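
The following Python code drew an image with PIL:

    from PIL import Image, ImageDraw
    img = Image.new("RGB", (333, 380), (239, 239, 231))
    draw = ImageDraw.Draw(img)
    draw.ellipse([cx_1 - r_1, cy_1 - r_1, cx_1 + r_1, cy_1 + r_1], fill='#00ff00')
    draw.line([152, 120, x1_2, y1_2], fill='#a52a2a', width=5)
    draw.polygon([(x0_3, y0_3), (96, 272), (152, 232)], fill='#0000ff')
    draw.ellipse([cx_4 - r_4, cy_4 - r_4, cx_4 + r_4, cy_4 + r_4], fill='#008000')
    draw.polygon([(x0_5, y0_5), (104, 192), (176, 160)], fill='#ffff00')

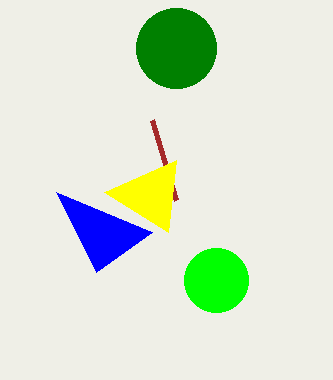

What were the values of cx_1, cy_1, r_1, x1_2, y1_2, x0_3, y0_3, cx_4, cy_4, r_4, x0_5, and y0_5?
cx_1 = 216; cy_1 = 280; r_1 = 32; x1_2 = 176; y1_2 = 200; x0_3 = 56; y0_3 = 192; cx_4 = 176; cy_4 = 48; r_4 = 40; x0_5 = 168; y0_5 = 232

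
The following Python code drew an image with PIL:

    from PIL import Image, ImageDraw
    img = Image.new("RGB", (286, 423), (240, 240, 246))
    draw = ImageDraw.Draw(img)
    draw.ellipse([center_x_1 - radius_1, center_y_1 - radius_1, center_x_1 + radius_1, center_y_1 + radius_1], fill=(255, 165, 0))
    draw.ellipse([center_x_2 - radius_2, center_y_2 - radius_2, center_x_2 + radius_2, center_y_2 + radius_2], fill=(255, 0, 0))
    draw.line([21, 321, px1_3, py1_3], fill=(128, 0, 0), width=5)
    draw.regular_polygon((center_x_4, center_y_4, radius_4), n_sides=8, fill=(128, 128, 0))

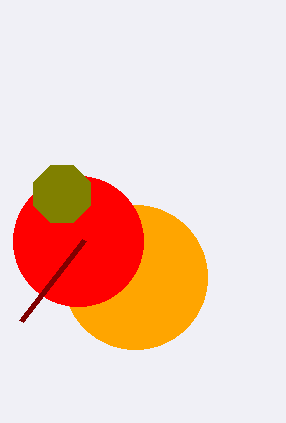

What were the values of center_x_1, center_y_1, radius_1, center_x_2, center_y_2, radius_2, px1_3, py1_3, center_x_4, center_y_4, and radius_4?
center_x_1 = 135; center_y_1 = 277; radius_1 = 72; center_x_2 = 78; center_y_2 = 241; radius_2 = 65; px1_3 = 84; py1_3 = 240; center_x_4 = 62; center_y_4 = 194; radius_4 = 31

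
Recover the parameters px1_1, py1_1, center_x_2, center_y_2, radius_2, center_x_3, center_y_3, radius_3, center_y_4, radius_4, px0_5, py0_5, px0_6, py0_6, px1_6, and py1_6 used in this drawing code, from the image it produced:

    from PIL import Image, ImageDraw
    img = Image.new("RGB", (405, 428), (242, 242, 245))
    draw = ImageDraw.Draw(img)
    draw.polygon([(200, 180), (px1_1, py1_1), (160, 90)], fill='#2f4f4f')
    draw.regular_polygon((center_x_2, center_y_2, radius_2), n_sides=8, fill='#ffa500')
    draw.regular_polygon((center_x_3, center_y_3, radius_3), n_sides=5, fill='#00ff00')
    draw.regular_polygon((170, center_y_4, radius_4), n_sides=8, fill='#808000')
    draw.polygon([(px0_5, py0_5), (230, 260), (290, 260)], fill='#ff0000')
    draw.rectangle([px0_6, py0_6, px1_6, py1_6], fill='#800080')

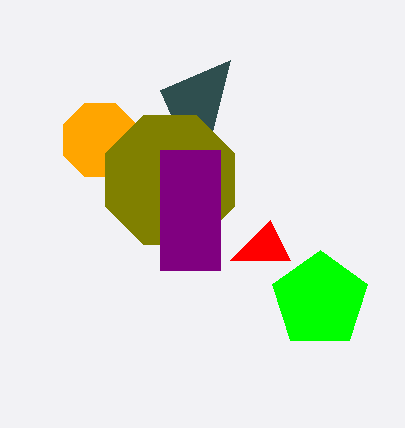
px1_1 = 230; py1_1 = 60; center_x_2 = 100; center_y_2 = 140; radius_2 = 40; center_x_3 = 320; center_y_3 = 300; radius_3 = 50; center_y_4 = 180; radius_4 = 70; px0_5 = 270; py0_5 = 220; px0_6 = 160; py0_6 = 150; px1_6 = 220; py1_6 = 270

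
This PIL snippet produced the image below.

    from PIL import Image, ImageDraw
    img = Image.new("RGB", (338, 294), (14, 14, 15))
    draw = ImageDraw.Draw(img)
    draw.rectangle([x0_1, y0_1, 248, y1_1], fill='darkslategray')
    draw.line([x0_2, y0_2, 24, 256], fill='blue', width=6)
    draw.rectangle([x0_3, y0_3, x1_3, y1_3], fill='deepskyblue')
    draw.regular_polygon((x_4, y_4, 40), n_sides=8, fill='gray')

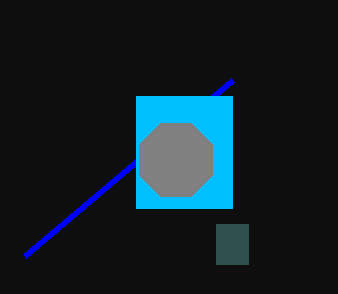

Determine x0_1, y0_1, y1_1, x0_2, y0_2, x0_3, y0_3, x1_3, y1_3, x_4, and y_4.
x0_1 = 216
y0_1 = 224
y1_1 = 264
x0_2 = 232
y0_2 = 80
x0_3 = 136
y0_3 = 96
x1_3 = 232
y1_3 = 208
x_4 = 176
y_4 = 160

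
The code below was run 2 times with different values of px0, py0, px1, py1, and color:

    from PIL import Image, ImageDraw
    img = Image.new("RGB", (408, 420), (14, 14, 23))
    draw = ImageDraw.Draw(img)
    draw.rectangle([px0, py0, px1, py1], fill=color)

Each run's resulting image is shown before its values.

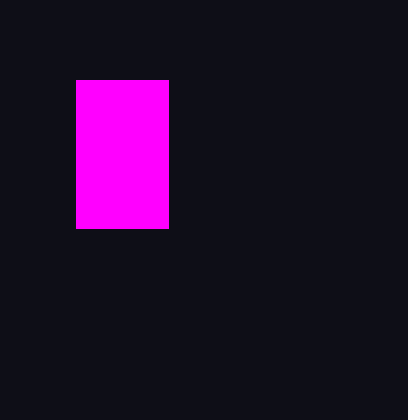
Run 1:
px0 = 76
py0 = 80
px1 = 168
py1 = 228
color = 'magenta'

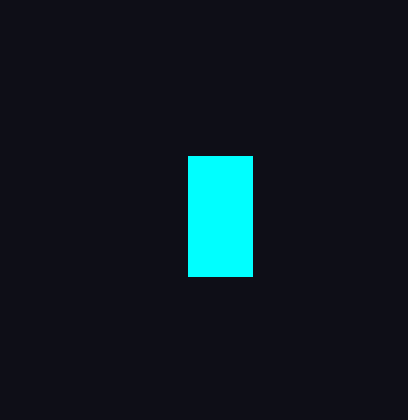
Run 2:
px0 = 188
py0 = 156
px1 = 252
py1 = 276
color = 'cyan'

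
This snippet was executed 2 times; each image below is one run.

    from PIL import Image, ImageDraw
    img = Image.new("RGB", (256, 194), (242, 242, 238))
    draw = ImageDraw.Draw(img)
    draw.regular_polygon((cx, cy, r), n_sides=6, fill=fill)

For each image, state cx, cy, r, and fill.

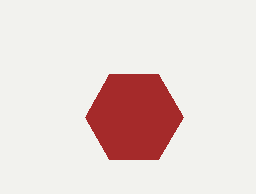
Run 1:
cx = 134, cy = 117, r = 49, fill = 'brown'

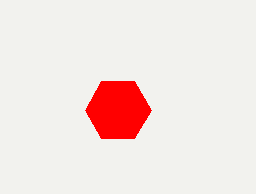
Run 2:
cx = 118
cy = 110
r = 33
fill = 'red'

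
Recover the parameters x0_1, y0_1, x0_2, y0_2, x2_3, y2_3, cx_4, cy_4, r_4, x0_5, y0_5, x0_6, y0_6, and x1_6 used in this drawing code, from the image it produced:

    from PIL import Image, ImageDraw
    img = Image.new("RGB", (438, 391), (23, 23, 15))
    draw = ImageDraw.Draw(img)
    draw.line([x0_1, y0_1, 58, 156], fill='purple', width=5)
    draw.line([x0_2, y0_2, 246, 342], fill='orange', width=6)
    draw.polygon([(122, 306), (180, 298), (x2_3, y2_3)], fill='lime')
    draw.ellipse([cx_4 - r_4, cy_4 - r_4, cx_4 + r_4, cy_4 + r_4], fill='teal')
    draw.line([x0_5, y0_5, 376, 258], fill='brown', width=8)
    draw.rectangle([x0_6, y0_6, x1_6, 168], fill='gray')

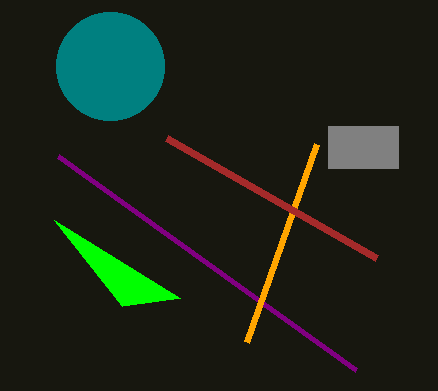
x0_1 = 356; y0_1 = 370; x0_2 = 316; y0_2 = 144; x2_3 = 54; y2_3 = 220; cx_4 = 110; cy_4 = 66; r_4 = 54; x0_5 = 166; y0_5 = 138; x0_6 = 328; y0_6 = 126; x1_6 = 398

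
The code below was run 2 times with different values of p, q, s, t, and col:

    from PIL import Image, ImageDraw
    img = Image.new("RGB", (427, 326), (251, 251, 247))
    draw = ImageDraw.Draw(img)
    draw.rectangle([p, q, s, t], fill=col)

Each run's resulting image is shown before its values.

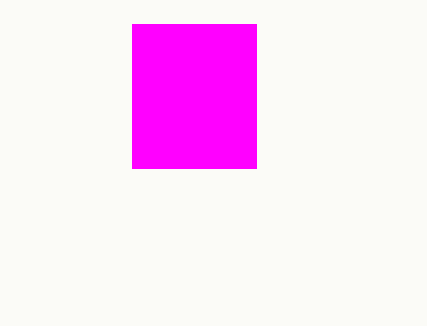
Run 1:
p = 132
q = 24
s = 256
t = 168
col = 'magenta'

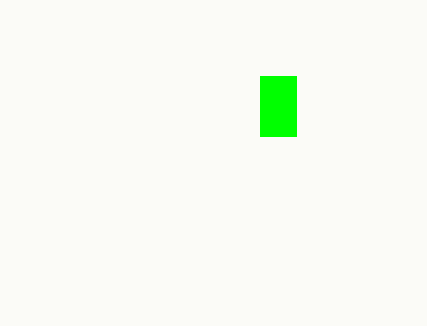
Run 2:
p = 260; q = 76; s = 296; t = 136; col = 'lime'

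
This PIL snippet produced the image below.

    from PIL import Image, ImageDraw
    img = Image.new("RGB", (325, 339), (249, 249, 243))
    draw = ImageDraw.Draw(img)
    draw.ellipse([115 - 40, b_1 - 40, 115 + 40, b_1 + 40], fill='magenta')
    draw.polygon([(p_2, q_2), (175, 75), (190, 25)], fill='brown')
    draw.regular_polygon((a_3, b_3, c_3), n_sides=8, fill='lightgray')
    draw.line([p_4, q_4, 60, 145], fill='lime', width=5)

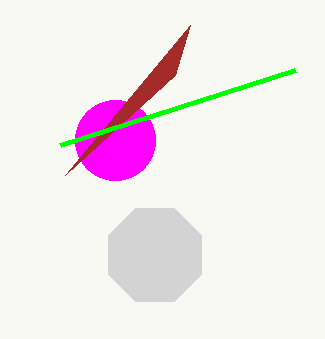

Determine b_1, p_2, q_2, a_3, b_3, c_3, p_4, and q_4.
b_1 = 140, p_2 = 65, q_2 = 175, a_3 = 155, b_3 = 255, c_3 = 50, p_4 = 295, q_4 = 70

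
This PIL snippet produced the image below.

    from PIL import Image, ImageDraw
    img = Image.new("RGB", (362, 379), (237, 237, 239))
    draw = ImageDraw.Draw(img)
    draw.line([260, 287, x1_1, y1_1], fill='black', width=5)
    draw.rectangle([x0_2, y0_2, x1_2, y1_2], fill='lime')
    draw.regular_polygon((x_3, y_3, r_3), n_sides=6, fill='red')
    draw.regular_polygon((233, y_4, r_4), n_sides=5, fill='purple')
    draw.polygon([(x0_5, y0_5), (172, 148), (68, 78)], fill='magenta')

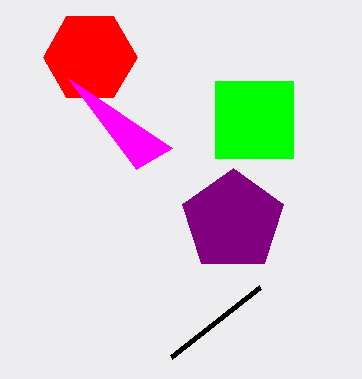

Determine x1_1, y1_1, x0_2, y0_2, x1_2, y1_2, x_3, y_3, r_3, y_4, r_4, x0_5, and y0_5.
x1_1 = 171; y1_1 = 357; x0_2 = 215; y0_2 = 81; x1_2 = 293; y1_2 = 158; x_3 = 90; y_3 = 57; r_3 = 47; y_4 = 221; r_4 = 53; x0_5 = 136; y0_5 = 169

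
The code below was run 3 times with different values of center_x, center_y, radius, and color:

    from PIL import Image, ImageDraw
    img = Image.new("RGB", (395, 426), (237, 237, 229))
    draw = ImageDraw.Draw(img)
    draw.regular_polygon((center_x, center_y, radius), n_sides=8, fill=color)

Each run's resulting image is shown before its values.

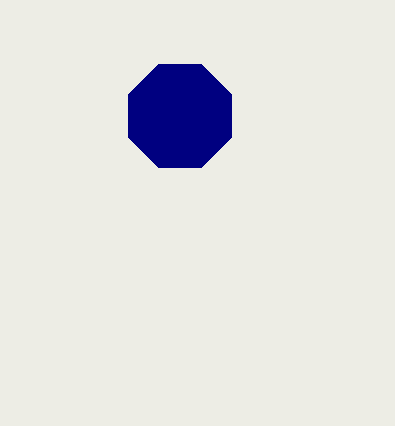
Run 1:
center_x = 180
center_y = 116
radius = 56
color = 'navy'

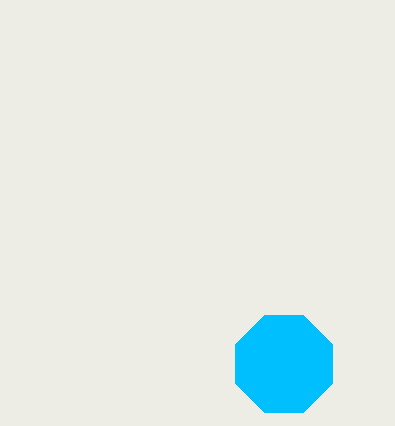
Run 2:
center_x = 284
center_y = 364
radius = 52
color = 'deepskyblue'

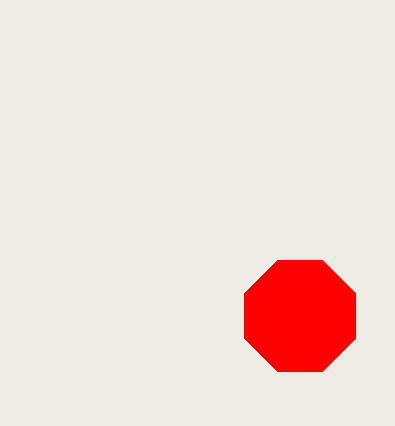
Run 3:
center_x = 300, center_y = 316, radius = 60, color = 'red'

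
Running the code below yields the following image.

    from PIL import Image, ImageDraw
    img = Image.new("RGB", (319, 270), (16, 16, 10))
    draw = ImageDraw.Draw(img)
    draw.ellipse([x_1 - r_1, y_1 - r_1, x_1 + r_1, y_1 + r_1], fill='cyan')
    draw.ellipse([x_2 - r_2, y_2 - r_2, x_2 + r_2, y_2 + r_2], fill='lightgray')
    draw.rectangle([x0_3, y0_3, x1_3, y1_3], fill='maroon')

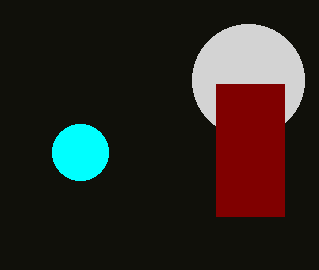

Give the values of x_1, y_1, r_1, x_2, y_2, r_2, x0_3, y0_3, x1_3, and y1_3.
x_1 = 80; y_1 = 152; r_1 = 28; x_2 = 248; y_2 = 80; r_2 = 56; x0_3 = 216; y0_3 = 84; x1_3 = 284; y1_3 = 216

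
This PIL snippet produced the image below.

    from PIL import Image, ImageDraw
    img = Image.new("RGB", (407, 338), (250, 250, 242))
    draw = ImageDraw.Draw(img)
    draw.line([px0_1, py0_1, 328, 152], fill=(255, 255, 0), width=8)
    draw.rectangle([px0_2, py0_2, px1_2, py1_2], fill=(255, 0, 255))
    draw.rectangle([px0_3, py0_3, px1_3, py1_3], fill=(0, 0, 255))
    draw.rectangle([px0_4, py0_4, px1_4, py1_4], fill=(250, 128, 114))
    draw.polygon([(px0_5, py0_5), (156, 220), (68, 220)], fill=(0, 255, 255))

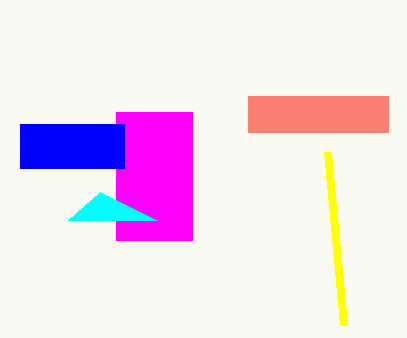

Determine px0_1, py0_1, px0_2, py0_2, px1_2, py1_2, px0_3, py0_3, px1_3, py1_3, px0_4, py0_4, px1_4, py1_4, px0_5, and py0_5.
px0_1 = 344
py0_1 = 324
px0_2 = 116
py0_2 = 112
px1_2 = 192
py1_2 = 240
px0_3 = 20
py0_3 = 124
px1_3 = 124
py1_3 = 168
px0_4 = 248
py0_4 = 96
px1_4 = 388
py1_4 = 132
px0_5 = 100
py0_5 = 192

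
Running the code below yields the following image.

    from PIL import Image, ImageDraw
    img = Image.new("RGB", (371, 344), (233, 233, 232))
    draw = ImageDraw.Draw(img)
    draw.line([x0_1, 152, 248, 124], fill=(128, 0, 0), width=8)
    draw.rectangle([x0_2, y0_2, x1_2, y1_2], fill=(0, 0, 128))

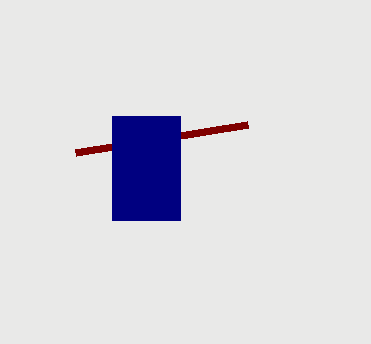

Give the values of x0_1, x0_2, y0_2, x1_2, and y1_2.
x0_1 = 76; x0_2 = 112; y0_2 = 116; x1_2 = 180; y1_2 = 220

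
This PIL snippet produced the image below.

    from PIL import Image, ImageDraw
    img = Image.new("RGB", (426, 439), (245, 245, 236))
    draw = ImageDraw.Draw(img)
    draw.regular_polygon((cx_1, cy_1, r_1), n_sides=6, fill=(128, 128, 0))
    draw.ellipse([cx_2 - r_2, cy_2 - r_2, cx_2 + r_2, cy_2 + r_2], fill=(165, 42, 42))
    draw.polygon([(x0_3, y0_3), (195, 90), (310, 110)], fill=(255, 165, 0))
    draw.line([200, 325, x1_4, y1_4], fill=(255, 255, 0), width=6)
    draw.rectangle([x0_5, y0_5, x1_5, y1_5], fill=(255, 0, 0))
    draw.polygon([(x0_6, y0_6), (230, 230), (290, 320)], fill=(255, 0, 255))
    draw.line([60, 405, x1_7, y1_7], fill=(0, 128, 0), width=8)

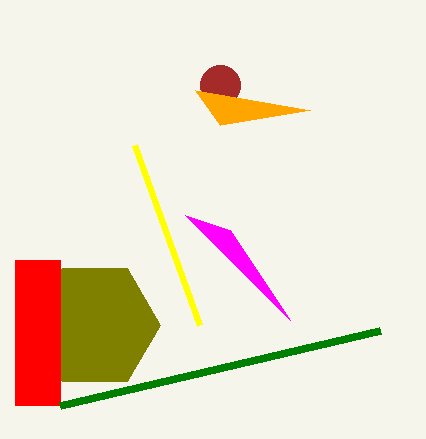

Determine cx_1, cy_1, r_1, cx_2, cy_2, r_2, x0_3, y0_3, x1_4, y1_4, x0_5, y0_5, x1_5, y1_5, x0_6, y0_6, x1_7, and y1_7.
cx_1 = 95; cy_1 = 325; r_1 = 65; cx_2 = 220; cy_2 = 85; r_2 = 20; x0_3 = 220; y0_3 = 125; x1_4 = 135; y1_4 = 145; x0_5 = 15; y0_5 = 260; x1_5 = 60; y1_5 = 405; x0_6 = 185; y0_6 = 215; x1_7 = 380; y1_7 = 330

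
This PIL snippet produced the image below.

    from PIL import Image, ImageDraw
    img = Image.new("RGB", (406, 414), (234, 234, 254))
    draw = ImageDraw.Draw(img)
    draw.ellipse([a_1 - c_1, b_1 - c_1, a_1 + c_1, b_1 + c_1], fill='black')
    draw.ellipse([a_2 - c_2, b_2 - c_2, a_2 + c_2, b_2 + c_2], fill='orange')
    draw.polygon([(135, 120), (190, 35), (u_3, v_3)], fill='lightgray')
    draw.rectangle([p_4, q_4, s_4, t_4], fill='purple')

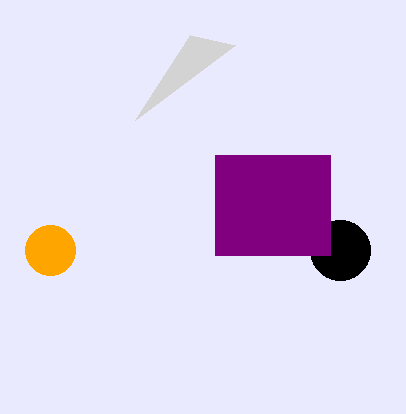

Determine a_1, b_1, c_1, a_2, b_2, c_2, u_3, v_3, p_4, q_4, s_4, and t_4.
a_1 = 340
b_1 = 250
c_1 = 30
a_2 = 50
b_2 = 250
c_2 = 25
u_3 = 235
v_3 = 45
p_4 = 215
q_4 = 155
s_4 = 330
t_4 = 255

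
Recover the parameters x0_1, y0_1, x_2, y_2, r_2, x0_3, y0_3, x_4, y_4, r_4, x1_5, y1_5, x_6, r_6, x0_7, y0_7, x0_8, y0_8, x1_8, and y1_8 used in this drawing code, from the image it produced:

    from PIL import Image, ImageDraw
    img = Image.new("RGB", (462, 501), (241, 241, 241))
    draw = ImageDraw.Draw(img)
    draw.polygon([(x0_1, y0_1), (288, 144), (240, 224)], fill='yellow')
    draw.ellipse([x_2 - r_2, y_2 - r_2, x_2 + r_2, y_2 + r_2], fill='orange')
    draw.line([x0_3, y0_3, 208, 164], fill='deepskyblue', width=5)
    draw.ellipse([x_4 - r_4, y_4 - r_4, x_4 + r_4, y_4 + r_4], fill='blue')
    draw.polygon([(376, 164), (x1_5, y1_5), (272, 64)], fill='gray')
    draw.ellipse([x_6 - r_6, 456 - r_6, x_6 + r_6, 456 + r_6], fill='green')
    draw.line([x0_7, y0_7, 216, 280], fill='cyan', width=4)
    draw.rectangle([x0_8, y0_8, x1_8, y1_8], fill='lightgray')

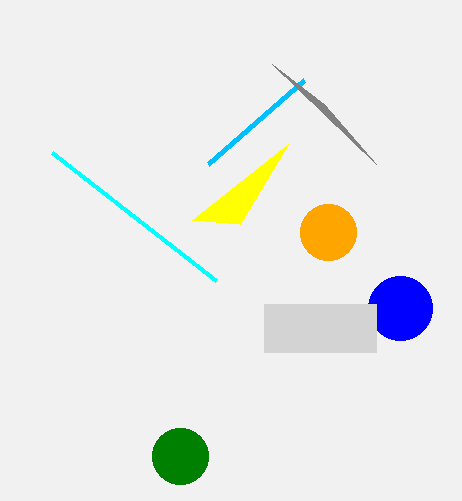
x0_1 = 192; y0_1 = 220; x_2 = 328; y_2 = 232; r_2 = 28; x0_3 = 304; y0_3 = 80; x_4 = 400; y_4 = 308; r_4 = 32; x1_5 = 324; y1_5 = 104; x_6 = 180; r_6 = 28; x0_7 = 52; y0_7 = 152; x0_8 = 264; y0_8 = 304; x1_8 = 376; y1_8 = 352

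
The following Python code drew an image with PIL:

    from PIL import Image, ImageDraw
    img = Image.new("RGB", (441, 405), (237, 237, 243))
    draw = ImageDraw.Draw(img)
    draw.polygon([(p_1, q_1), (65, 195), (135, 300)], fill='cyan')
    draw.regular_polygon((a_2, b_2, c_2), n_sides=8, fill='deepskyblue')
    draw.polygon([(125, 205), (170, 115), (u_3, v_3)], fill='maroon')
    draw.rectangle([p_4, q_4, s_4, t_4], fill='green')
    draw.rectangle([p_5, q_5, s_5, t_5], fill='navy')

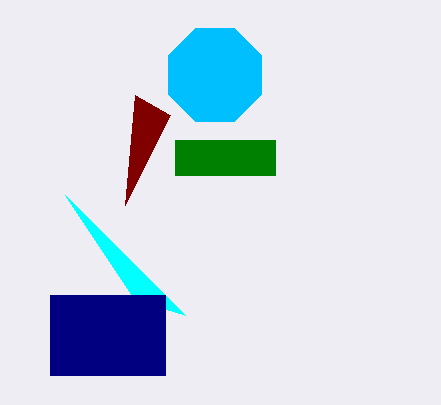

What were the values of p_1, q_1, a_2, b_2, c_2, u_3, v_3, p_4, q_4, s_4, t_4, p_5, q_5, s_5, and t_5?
p_1 = 185, q_1 = 315, a_2 = 215, b_2 = 75, c_2 = 50, u_3 = 135, v_3 = 95, p_4 = 175, q_4 = 140, s_4 = 275, t_4 = 175, p_5 = 50, q_5 = 295, s_5 = 165, t_5 = 375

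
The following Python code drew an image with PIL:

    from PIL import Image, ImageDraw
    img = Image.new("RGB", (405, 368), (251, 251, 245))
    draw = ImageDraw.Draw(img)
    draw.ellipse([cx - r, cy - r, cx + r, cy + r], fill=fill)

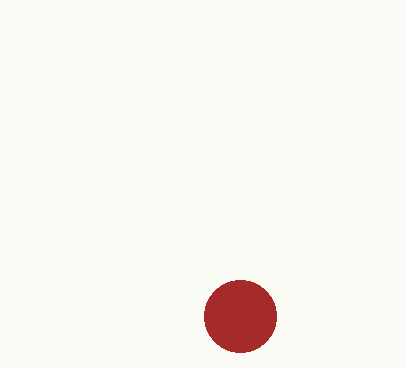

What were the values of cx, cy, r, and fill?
cx = 240, cy = 316, r = 36, fill = 'brown'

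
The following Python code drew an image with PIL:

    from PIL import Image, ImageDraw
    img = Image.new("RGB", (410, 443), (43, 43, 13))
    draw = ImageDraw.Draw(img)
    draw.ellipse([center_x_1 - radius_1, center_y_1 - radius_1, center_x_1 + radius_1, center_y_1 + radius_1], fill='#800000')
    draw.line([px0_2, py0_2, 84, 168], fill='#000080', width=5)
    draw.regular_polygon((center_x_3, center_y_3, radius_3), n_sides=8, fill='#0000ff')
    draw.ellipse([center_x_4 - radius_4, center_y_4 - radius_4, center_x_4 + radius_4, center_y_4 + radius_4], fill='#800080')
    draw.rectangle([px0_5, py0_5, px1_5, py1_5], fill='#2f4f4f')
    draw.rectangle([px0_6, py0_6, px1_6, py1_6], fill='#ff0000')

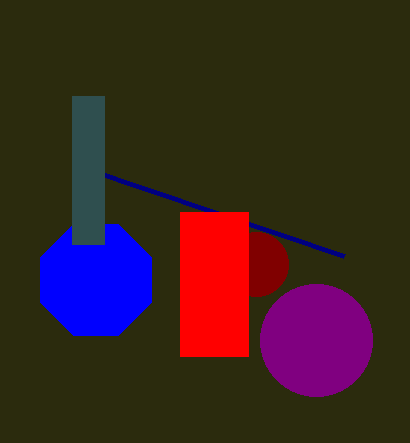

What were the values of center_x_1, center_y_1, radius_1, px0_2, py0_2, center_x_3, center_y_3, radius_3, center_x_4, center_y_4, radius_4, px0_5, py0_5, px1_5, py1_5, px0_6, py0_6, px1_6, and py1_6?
center_x_1 = 256
center_y_1 = 264
radius_1 = 32
px0_2 = 344
py0_2 = 256
center_x_3 = 96
center_y_3 = 280
radius_3 = 60
center_x_4 = 316
center_y_4 = 340
radius_4 = 56
px0_5 = 72
py0_5 = 96
px1_5 = 104
py1_5 = 244
px0_6 = 180
py0_6 = 212
px1_6 = 248
py1_6 = 356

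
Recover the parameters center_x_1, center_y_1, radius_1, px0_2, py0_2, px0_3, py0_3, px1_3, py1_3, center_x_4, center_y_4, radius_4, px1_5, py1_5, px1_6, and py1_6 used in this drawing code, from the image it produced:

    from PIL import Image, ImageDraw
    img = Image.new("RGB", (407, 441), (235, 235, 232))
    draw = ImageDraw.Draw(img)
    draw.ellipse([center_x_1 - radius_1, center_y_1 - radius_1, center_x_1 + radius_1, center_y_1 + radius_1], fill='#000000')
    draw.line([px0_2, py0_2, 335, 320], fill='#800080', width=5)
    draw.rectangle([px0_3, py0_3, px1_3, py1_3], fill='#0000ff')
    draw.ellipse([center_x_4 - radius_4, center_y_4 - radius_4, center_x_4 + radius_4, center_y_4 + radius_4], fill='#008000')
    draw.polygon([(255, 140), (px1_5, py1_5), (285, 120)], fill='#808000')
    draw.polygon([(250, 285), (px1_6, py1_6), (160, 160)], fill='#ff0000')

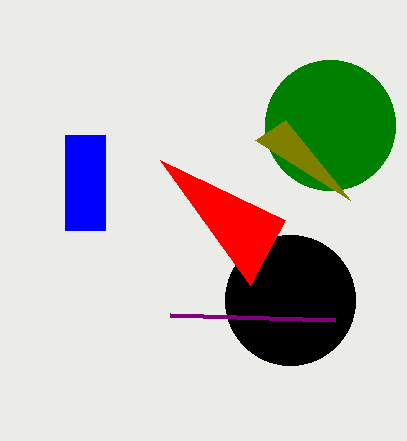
center_x_1 = 290
center_y_1 = 300
radius_1 = 65
px0_2 = 170
py0_2 = 315
px0_3 = 65
py0_3 = 135
px1_3 = 105
py1_3 = 230
center_x_4 = 330
center_y_4 = 125
radius_4 = 65
px1_5 = 350
py1_5 = 200
px1_6 = 285
py1_6 = 220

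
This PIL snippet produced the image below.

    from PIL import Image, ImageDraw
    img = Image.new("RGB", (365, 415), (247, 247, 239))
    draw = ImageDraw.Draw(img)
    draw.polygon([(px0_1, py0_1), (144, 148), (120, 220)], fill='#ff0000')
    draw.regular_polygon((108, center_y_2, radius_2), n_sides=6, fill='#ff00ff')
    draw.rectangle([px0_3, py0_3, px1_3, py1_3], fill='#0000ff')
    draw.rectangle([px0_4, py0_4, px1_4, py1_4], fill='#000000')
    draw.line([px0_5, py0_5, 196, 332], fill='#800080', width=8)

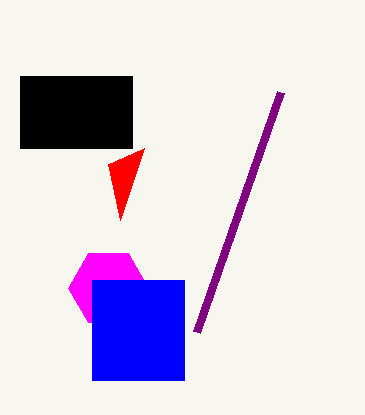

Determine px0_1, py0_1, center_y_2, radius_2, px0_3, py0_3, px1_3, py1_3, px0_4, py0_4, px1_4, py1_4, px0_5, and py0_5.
px0_1 = 108
py0_1 = 164
center_y_2 = 288
radius_2 = 40
px0_3 = 92
py0_3 = 280
px1_3 = 184
py1_3 = 380
px0_4 = 20
py0_4 = 76
px1_4 = 132
py1_4 = 148
px0_5 = 280
py0_5 = 92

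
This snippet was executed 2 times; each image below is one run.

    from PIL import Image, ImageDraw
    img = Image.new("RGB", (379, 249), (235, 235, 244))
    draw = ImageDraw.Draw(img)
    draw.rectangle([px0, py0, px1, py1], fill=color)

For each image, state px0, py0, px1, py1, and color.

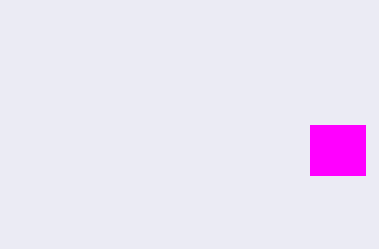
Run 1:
px0 = 310
py0 = 125
px1 = 365
py1 = 175
color = 'magenta'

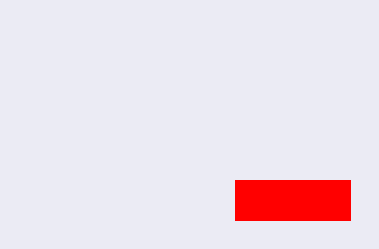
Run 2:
px0 = 235
py0 = 180
px1 = 350
py1 = 220
color = 'red'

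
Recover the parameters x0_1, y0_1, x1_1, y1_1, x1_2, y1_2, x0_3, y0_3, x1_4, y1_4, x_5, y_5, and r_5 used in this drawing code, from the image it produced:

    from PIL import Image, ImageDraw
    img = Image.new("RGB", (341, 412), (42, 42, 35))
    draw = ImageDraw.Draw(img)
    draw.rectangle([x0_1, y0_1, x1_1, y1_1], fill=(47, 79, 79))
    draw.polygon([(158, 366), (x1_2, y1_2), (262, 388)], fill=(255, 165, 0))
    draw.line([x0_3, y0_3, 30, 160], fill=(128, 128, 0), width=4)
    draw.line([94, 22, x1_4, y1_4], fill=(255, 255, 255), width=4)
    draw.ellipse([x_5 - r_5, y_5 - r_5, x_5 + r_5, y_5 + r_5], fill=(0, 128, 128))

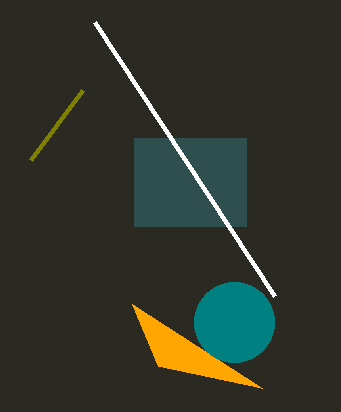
x0_1 = 134, y0_1 = 138, x1_1 = 246, y1_1 = 226, x1_2 = 132, y1_2 = 304, x0_3 = 82, y0_3 = 90, x1_4 = 274, y1_4 = 296, x_5 = 234, y_5 = 322, r_5 = 40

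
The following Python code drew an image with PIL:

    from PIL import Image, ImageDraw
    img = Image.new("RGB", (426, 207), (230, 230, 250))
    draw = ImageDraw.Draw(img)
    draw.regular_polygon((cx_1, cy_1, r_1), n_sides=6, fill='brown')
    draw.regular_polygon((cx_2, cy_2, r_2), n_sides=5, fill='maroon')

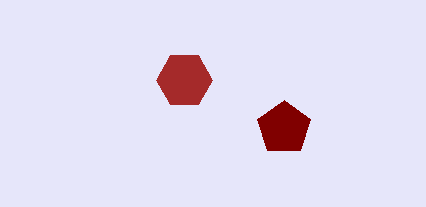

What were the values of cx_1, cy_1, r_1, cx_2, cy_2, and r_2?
cx_1 = 184, cy_1 = 80, r_1 = 28, cx_2 = 284, cy_2 = 128, r_2 = 28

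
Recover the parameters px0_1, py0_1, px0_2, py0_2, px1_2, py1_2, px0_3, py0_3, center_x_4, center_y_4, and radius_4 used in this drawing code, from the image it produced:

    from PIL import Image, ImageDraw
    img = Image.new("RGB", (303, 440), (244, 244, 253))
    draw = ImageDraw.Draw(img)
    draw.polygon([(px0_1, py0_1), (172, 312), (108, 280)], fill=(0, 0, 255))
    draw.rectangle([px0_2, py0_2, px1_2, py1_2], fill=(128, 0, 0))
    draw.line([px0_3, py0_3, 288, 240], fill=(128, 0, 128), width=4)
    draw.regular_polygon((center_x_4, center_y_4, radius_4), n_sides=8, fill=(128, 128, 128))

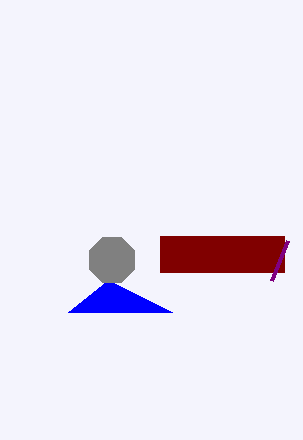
px0_1 = 68; py0_1 = 312; px0_2 = 160; py0_2 = 236; px1_2 = 284; py1_2 = 272; px0_3 = 272; py0_3 = 280; center_x_4 = 112; center_y_4 = 260; radius_4 = 24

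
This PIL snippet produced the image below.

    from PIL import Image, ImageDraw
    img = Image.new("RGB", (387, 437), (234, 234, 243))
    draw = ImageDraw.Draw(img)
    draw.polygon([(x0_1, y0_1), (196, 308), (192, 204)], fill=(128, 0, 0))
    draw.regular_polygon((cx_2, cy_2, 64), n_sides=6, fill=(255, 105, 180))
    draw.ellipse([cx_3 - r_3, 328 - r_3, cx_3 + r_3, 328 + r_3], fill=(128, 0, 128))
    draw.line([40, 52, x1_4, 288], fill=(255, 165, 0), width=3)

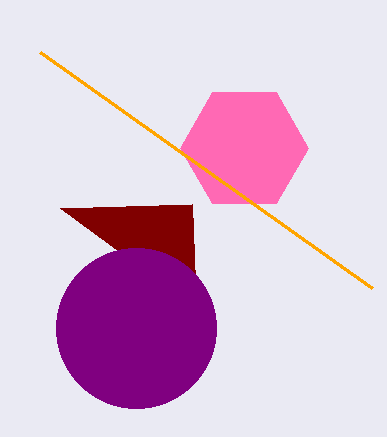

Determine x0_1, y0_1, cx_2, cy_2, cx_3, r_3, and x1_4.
x0_1 = 60; y0_1 = 208; cx_2 = 244; cy_2 = 148; cx_3 = 136; r_3 = 80; x1_4 = 372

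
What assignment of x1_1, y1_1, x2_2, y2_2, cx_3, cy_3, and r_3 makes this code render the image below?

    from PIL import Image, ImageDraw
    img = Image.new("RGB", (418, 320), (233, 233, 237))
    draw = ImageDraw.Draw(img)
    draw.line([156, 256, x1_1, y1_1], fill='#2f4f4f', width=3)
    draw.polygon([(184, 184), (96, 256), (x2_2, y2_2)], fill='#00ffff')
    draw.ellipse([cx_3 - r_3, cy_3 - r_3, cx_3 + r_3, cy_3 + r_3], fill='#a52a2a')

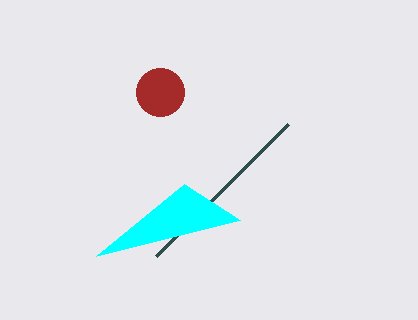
x1_1 = 288, y1_1 = 124, x2_2 = 240, y2_2 = 220, cx_3 = 160, cy_3 = 92, r_3 = 24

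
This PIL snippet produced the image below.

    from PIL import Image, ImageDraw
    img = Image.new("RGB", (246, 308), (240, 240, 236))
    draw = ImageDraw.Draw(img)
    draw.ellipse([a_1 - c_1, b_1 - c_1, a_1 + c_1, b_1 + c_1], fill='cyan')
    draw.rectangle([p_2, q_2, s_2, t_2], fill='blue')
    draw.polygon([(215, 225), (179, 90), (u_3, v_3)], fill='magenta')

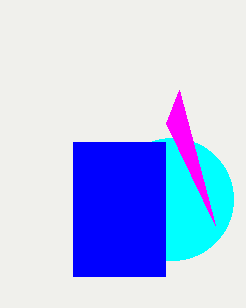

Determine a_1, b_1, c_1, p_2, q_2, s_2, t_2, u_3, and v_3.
a_1 = 172, b_1 = 199, c_1 = 61, p_2 = 73, q_2 = 142, s_2 = 165, t_2 = 276, u_3 = 166, v_3 = 123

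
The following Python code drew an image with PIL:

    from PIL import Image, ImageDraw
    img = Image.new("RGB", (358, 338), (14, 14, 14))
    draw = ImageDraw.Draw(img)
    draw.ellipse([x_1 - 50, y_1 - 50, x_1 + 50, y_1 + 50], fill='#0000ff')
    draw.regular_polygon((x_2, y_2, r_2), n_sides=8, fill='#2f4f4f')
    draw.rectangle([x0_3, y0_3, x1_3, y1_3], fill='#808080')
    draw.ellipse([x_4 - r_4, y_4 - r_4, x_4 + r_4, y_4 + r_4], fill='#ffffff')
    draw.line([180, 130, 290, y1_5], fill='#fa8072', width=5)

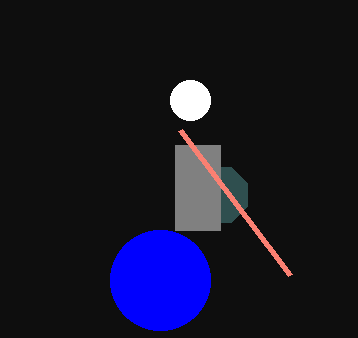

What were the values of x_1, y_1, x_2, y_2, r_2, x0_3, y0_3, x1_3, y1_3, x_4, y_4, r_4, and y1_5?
x_1 = 160, y_1 = 280, x_2 = 220, y_2 = 195, r_2 = 30, x0_3 = 175, y0_3 = 145, x1_3 = 220, y1_3 = 230, x_4 = 190, y_4 = 100, r_4 = 20, y1_5 = 275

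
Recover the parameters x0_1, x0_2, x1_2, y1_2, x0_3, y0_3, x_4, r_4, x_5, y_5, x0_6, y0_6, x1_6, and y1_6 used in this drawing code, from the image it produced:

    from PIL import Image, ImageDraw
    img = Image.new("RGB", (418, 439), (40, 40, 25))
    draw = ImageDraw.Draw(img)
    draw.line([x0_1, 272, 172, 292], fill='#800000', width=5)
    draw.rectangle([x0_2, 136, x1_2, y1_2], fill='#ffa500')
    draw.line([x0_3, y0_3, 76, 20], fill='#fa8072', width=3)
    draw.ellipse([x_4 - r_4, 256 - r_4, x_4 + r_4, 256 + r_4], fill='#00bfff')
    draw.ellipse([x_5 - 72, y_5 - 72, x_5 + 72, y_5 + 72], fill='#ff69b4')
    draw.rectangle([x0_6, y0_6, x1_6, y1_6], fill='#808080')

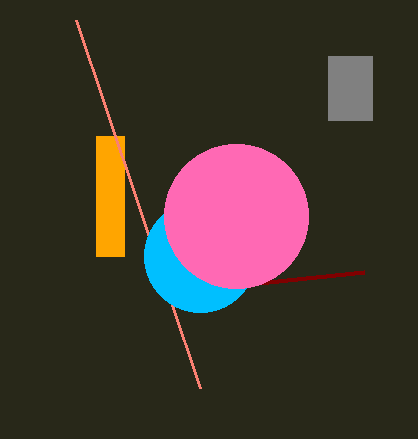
x0_1 = 364, x0_2 = 96, x1_2 = 124, y1_2 = 256, x0_3 = 200, y0_3 = 388, x_4 = 200, r_4 = 56, x_5 = 236, y_5 = 216, x0_6 = 328, y0_6 = 56, x1_6 = 372, y1_6 = 120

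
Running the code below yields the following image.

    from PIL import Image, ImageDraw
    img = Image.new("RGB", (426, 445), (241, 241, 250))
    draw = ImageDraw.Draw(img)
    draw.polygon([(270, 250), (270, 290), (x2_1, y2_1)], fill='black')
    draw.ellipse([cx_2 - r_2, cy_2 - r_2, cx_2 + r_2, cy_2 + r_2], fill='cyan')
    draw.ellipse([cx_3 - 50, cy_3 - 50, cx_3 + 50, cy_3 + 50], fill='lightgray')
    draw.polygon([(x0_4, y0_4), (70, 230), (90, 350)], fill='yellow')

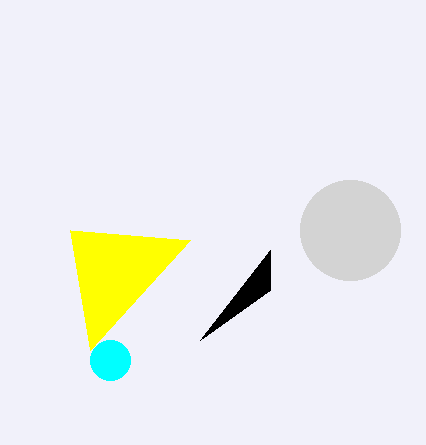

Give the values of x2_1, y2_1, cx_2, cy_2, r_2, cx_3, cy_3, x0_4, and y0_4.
x2_1 = 200; y2_1 = 340; cx_2 = 110; cy_2 = 360; r_2 = 20; cx_3 = 350; cy_3 = 230; x0_4 = 190; y0_4 = 240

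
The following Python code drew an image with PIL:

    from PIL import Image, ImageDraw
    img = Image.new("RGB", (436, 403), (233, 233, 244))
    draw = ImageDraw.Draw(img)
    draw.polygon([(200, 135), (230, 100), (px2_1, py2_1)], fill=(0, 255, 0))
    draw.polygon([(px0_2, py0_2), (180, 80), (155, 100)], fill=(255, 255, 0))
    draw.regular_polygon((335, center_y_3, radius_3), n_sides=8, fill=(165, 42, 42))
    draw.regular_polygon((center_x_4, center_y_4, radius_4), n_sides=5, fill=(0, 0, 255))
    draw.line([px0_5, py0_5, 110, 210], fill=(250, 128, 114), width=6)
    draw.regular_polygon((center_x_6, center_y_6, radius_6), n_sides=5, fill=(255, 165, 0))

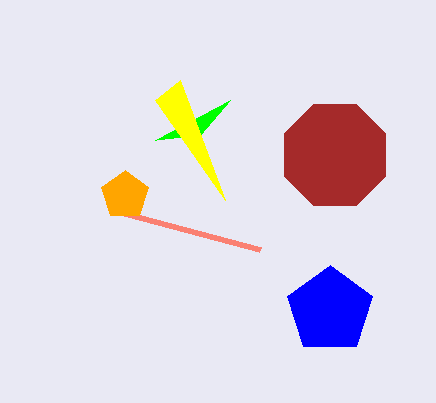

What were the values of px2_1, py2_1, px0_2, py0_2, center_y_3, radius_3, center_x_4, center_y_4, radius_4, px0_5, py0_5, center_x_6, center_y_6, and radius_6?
px2_1 = 155; py2_1 = 140; px0_2 = 225; py0_2 = 200; center_y_3 = 155; radius_3 = 55; center_x_4 = 330; center_y_4 = 310; radius_4 = 45; px0_5 = 260; py0_5 = 250; center_x_6 = 125; center_y_6 = 195; radius_6 = 25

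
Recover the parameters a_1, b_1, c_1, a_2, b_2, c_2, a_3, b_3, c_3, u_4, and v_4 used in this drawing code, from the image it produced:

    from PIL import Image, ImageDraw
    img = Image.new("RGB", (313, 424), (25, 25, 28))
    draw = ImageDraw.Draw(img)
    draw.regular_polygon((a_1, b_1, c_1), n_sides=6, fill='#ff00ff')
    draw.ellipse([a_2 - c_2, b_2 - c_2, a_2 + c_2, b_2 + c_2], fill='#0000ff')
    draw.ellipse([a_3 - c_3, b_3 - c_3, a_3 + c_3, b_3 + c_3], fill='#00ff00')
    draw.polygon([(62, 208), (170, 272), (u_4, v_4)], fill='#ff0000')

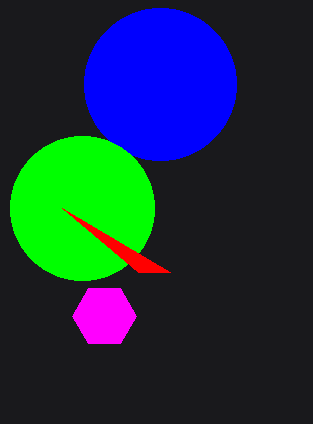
a_1 = 104, b_1 = 316, c_1 = 32, a_2 = 160, b_2 = 84, c_2 = 76, a_3 = 82, b_3 = 208, c_3 = 72, u_4 = 138, v_4 = 272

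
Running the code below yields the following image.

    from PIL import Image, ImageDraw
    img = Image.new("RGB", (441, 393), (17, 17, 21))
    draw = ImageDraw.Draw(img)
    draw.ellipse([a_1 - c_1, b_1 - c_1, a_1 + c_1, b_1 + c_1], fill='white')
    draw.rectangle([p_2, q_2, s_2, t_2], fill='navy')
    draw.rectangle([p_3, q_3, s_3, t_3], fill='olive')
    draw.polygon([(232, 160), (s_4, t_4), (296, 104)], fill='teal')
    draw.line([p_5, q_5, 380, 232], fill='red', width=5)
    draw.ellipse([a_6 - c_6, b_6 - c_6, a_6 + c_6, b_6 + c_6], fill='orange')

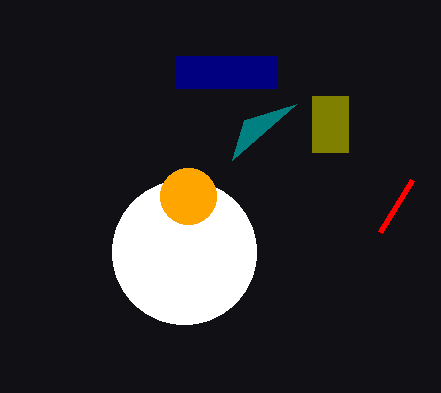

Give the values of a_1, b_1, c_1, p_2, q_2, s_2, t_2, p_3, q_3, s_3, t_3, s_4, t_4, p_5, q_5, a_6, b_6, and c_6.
a_1 = 184; b_1 = 252; c_1 = 72; p_2 = 176; q_2 = 56; s_2 = 276; t_2 = 88; p_3 = 312; q_3 = 96; s_3 = 348; t_3 = 152; s_4 = 244; t_4 = 120; p_5 = 412; q_5 = 180; a_6 = 188; b_6 = 196; c_6 = 28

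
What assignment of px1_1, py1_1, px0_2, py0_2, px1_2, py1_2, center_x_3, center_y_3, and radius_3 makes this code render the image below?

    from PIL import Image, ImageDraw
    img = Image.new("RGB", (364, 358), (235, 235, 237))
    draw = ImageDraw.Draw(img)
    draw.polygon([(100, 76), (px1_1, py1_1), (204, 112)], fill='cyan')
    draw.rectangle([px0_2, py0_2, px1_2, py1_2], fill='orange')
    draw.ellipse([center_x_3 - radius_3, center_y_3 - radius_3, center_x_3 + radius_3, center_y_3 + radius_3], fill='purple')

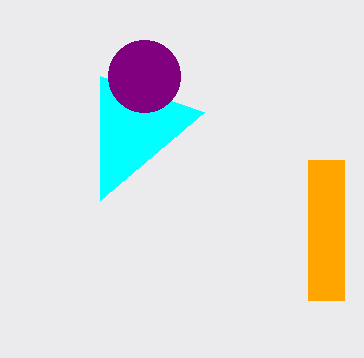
px1_1 = 100; py1_1 = 200; px0_2 = 308; py0_2 = 160; px1_2 = 344; py1_2 = 300; center_x_3 = 144; center_y_3 = 76; radius_3 = 36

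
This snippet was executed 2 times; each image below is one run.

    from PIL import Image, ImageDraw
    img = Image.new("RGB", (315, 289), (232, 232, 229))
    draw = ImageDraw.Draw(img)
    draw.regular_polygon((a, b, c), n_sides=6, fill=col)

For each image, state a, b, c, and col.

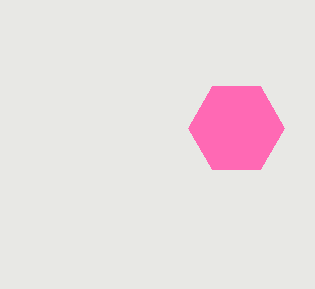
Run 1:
a = 236
b = 128
c = 48
col = 'hotpink'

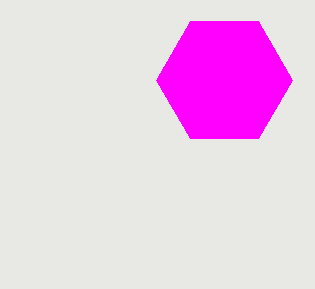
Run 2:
a = 224, b = 80, c = 68, col = 'magenta'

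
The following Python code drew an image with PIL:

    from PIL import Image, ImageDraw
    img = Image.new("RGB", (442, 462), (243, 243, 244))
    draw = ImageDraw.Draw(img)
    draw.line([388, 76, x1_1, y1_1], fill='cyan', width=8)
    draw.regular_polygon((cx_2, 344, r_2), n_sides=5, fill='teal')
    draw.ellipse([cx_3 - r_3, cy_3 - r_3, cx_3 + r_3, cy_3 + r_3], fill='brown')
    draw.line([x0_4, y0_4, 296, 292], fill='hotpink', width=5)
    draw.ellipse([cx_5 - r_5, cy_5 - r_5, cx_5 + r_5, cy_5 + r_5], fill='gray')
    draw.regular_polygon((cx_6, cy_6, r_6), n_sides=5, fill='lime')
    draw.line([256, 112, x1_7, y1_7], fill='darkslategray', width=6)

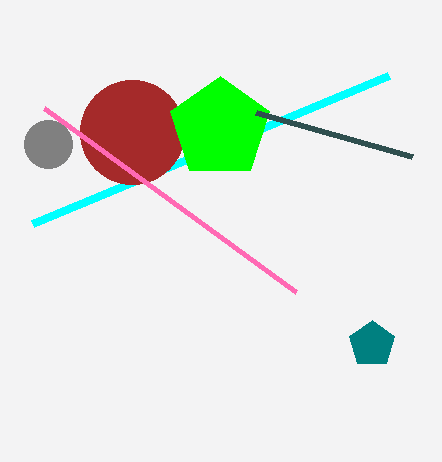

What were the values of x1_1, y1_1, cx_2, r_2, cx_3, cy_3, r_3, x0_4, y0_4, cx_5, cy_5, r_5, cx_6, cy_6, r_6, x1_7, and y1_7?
x1_1 = 32; y1_1 = 224; cx_2 = 372; r_2 = 24; cx_3 = 132; cy_3 = 132; r_3 = 52; x0_4 = 44; y0_4 = 108; cx_5 = 48; cy_5 = 144; r_5 = 24; cx_6 = 220; cy_6 = 128; r_6 = 52; x1_7 = 412; y1_7 = 156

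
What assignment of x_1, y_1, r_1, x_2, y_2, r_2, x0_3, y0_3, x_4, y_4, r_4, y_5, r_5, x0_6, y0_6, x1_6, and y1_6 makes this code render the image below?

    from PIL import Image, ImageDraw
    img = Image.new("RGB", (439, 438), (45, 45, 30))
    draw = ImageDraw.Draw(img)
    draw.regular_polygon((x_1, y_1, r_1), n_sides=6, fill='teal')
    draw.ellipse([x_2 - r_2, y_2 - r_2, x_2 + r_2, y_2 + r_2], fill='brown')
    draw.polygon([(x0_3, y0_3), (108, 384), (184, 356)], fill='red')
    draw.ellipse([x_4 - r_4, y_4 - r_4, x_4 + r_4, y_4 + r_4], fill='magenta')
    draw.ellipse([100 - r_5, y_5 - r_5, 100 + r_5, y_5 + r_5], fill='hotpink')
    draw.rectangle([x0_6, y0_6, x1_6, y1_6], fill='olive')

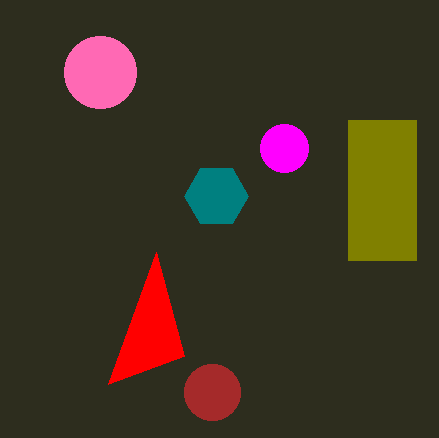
x_1 = 216, y_1 = 196, r_1 = 32, x_2 = 212, y_2 = 392, r_2 = 28, x0_3 = 156, y0_3 = 252, x_4 = 284, y_4 = 148, r_4 = 24, y_5 = 72, r_5 = 36, x0_6 = 348, y0_6 = 120, x1_6 = 416, y1_6 = 260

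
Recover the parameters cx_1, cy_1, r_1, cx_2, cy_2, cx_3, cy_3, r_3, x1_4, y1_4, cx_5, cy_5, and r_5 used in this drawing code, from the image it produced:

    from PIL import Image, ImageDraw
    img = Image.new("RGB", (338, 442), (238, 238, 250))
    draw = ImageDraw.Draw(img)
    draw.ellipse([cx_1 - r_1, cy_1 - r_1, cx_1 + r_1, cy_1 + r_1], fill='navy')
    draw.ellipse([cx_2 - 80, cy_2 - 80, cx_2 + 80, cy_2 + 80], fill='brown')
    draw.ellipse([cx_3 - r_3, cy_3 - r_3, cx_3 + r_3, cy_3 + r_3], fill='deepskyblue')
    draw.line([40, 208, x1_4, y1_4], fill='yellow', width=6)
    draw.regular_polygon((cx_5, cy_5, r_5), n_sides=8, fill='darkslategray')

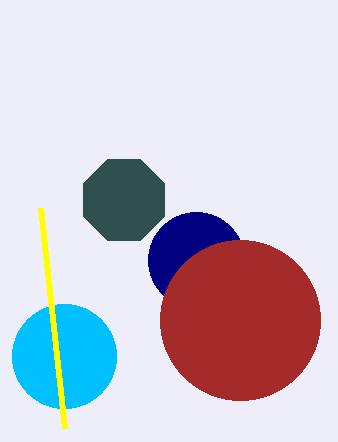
cx_1 = 196
cy_1 = 260
r_1 = 48
cx_2 = 240
cy_2 = 320
cx_3 = 64
cy_3 = 356
r_3 = 52
x1_4 = 64
y1_4 = 428
cx_5 = 124
cy_5 = 200
r_5 = 44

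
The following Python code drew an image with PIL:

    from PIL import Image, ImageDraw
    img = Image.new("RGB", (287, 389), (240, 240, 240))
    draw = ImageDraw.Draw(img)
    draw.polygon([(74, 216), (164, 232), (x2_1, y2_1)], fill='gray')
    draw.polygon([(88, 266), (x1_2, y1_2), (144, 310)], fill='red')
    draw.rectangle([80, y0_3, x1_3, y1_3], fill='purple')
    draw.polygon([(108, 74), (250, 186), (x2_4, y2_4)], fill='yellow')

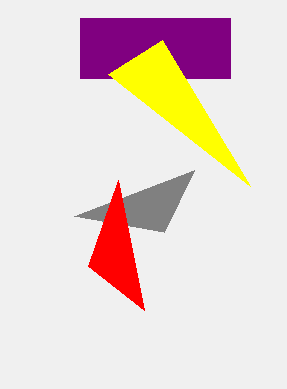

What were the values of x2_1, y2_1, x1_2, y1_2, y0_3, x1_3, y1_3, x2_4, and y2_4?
x2_1 = 194, y2_1 = 170, x1_2 = 118, y1_2 = 180, y0_3 = 18, x1_3 = 230, y1_3 = 78, x2_4 = 162, y2_4 = 40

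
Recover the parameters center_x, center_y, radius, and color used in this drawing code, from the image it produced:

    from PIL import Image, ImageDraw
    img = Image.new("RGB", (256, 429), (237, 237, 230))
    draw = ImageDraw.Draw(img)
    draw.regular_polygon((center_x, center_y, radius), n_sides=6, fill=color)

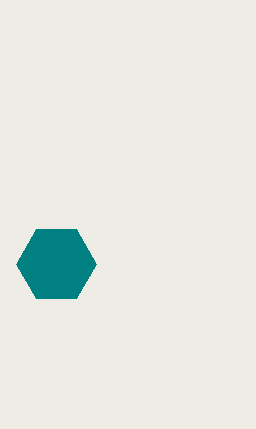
center_x = 56; center_y = 264; radius = 40; color = 'teal'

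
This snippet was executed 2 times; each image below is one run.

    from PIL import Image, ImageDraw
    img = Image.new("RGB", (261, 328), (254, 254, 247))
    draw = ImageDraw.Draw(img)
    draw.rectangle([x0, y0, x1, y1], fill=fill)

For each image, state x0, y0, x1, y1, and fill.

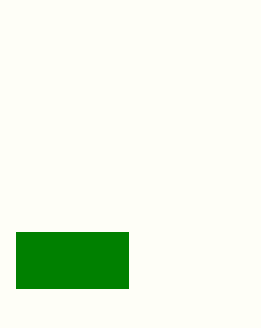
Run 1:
x0 = 16, y0 = 232, x1 = 128, y1 = 288, fill = 'green'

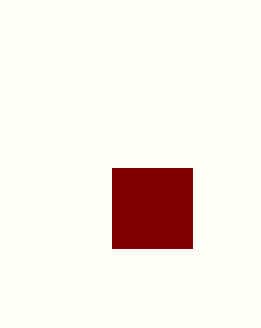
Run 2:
x0 = 112
y0 = 168
x1 = 192
y1 = 248
fill = 'maroon'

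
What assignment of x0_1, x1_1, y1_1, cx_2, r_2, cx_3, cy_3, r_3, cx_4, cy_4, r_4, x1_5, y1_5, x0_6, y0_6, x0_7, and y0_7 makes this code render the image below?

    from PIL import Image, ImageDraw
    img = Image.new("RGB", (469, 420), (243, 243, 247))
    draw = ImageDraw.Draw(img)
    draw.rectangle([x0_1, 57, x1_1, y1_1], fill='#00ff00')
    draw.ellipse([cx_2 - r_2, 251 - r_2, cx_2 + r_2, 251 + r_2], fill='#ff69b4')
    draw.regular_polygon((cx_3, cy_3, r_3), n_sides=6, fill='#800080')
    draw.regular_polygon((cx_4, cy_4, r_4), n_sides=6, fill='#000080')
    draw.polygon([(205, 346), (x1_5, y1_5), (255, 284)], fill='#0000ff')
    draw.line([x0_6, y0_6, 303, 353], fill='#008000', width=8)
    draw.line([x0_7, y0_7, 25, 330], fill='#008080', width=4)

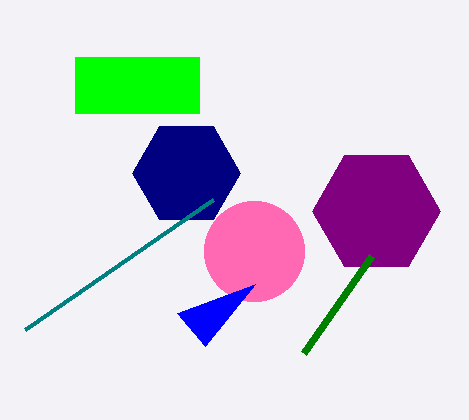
x0_1 = 75, x1_1 = 199, y1_1 = 113, cx_2 = 254, r_2 = 50, cx_3 = 376, cy_3 = 211, r_3 = 64, cx_4 = 186, cy_4 = 173, r_4 = 54, x1_5 = 177, y1_5 = 313, x0_6 = 371, y0_6 = 256, x0_7 = 213, y0_7 = 200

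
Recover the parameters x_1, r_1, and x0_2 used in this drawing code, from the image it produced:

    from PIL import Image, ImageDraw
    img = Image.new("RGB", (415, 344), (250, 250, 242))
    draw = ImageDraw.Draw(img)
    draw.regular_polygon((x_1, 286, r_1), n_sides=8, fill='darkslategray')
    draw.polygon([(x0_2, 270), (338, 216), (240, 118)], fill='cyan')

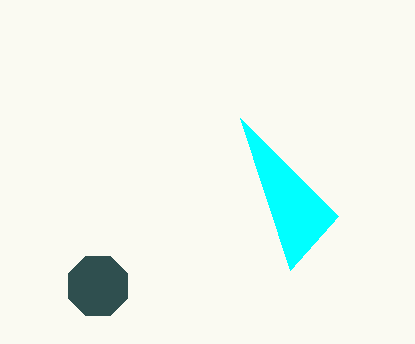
x_1 = 98
r_1 = 32
x0_2 = 290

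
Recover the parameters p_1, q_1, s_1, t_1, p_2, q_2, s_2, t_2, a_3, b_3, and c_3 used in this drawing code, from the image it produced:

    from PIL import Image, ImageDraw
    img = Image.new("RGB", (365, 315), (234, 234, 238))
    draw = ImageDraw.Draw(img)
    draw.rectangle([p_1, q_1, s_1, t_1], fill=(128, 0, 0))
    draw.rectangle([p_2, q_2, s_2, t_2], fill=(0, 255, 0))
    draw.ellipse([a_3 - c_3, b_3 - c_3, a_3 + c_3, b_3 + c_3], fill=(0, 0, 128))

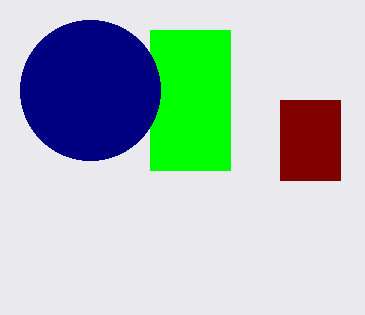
p_1 = 280; q_1 = 100; s_1 = 340; t_1 = 180; p_2 = 150; q_2 = 30; s_2 = 230; t_2 = 170; a_3 = 90; b_3 = 90; c_3 = 70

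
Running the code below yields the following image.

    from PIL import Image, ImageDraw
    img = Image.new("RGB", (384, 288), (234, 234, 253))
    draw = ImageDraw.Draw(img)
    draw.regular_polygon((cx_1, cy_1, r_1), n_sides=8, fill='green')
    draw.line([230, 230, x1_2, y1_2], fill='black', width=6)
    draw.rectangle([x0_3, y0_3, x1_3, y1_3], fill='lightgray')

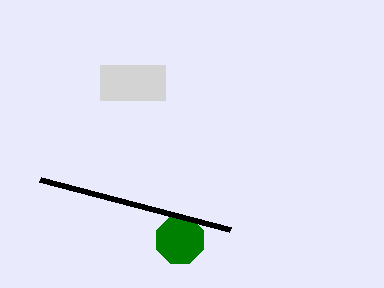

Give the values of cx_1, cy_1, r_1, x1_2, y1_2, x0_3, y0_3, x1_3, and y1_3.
cx_1 = 180
cy_1 = 240
r_1 = 25
x1_2 = 40
y1_2 = 180
x0_3 = 100
y0_3 = 65
x1_3 = 165
y1_3 = 100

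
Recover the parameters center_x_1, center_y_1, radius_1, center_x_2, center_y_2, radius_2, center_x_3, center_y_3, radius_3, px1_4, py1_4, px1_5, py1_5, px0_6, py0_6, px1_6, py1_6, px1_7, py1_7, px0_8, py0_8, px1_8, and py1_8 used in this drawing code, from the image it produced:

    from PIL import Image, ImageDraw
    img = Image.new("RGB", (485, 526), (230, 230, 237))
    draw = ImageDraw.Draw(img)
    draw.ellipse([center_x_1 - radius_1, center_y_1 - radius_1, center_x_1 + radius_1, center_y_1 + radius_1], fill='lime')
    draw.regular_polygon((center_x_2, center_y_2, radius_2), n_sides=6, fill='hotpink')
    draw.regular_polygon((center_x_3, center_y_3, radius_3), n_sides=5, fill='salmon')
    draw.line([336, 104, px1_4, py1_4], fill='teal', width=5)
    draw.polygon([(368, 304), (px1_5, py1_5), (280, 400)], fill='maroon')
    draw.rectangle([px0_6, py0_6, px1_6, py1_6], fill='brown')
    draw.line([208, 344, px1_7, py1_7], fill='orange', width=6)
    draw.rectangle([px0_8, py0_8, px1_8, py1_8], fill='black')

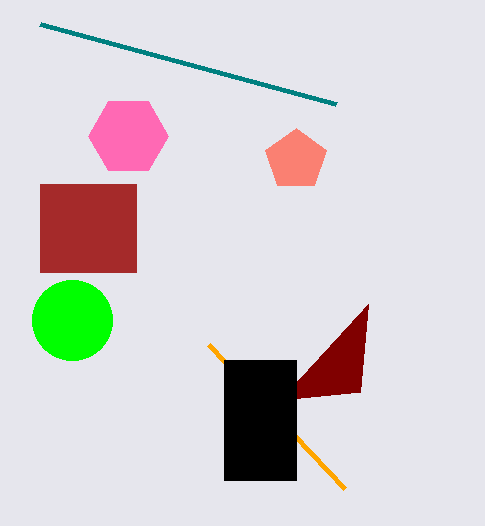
center_x_1 = 72; center_y_1 = 320; radius_1 = 40; center_x_2 = 128; center_y_2 = 136; radius_2 = 40; center_x_3 = 296; center_y_3 = 160; radius_3 = 32; px1_4 = 40; py1_4 = 24; px1_5 = 360; py1_5 = 392; px0_6 = 40; py0_6 = 184; px1_6 = 136; py1_6 = 272; px1_7 = 344; py1_7 = 488; px0_8 = 224; py0_8 = 360; px1_8 = 296; py1_8 = 480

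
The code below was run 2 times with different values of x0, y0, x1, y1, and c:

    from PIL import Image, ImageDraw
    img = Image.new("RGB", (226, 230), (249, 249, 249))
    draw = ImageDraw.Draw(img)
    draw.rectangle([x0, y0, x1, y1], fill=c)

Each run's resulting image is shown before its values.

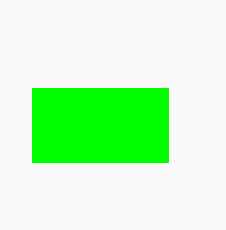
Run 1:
x0 = 32; y0 = 88; x1 = 168; y1 = 162; c = 'lime'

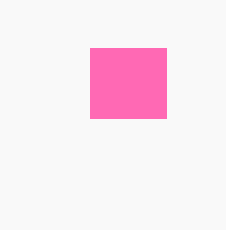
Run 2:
x0 = 90, y0 = 48, x1 = 166, y1 = 118, c = 'hotpink'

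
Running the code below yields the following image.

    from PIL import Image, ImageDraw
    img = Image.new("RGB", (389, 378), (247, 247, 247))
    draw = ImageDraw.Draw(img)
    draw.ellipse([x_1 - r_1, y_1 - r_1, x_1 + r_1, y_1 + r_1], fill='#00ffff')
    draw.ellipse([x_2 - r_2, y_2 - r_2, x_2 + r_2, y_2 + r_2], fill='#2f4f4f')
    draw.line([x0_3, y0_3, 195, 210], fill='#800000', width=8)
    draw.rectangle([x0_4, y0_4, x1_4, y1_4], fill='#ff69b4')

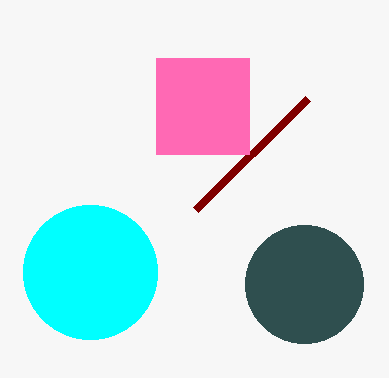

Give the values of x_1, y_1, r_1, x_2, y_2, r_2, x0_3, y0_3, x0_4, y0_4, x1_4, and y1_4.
x_1 = 90, y_1 = 272, r_1 = 67, x_2 = 304, y_2 = 284, r_2 = 59, x0_3 = 307, y0_3 = 99, x0_4 = 156, y0_4 = 58, x1_4 = 249, y1_4 = 154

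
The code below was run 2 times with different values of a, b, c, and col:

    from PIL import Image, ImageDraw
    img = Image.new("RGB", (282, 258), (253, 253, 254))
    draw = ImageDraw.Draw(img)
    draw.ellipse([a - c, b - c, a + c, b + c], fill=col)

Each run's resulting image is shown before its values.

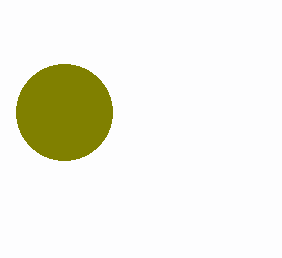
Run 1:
a = 64
b = 112
c = 48
col = 'olive'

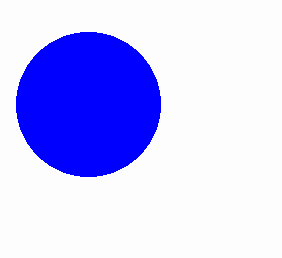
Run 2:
a = 88
b = 104
c = 72
col = 'blue'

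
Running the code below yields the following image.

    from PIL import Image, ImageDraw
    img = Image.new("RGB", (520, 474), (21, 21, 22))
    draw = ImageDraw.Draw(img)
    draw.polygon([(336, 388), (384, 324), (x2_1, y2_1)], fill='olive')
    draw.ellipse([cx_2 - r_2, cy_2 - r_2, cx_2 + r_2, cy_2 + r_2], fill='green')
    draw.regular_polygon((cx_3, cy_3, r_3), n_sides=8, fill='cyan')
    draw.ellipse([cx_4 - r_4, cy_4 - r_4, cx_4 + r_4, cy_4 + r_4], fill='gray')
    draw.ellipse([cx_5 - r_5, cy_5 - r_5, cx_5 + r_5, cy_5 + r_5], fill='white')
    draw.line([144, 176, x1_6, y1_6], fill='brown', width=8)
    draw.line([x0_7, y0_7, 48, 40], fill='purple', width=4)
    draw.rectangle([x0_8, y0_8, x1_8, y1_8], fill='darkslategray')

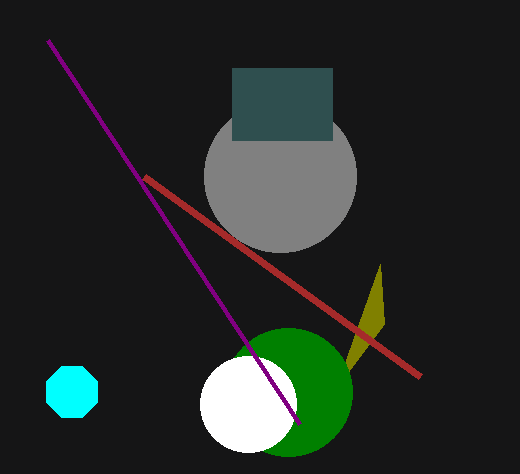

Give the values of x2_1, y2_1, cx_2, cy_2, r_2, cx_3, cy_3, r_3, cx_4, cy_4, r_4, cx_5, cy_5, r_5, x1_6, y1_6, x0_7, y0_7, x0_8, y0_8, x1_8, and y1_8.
x2_1 = 380
y2_1 = 264
cx_2 = 288
cy_2 = 392
r_2 = 64
cx_3 = 72
cy_3 = 392
r_3 = 28
cx_4 = 280
cy_4 = 176
r_4 = 76
cx_5 = 248
cy_5 = 404
r_5 = 48
x1_6 = 420
y1_6 = 376
x0_7 = 300
y0_7 = 424
x0_8 = 232
y0_8 = 68
x1_8 = 332
y1_8 = 140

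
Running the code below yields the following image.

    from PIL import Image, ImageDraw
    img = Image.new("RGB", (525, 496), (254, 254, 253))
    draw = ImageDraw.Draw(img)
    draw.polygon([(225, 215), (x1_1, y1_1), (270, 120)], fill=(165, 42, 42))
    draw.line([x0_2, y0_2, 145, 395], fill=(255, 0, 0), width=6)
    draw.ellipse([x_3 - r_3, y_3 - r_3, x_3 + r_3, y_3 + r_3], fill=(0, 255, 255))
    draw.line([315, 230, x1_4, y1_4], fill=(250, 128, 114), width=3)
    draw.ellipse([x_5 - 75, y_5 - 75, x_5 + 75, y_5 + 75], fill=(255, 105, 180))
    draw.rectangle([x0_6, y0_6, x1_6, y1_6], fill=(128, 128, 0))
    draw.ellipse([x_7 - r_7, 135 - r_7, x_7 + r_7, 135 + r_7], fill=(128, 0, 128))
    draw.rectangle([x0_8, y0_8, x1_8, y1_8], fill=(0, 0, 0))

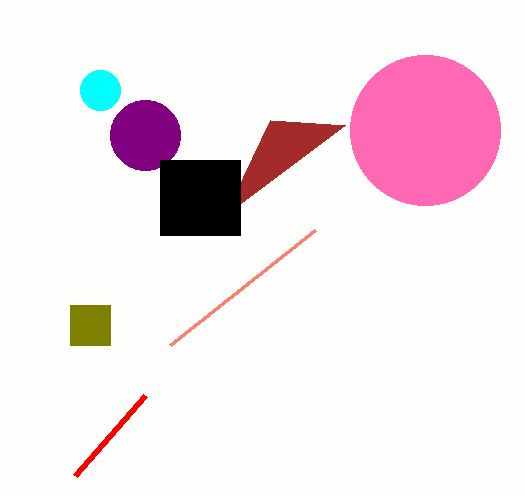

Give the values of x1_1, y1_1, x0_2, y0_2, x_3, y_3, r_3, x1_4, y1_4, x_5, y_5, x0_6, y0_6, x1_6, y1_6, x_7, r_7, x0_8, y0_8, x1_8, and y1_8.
x1_1 = 345; y1_1 = 125; x0_2 = 75; y0_2 = 475; x_3 = 100; y_3 = 90; r_3 = 20; x1_4 = 170; y1_4 = 345; x_5 = 425; y_5 = 130; x0_6 = 70; y0_6 = 305; x1_6 = 110; y1_6 = 345; x_7 = 145; r_7 = 35; x0_8 = 160; y0_8 = 160; x1_8 = 240; y1_8 = 235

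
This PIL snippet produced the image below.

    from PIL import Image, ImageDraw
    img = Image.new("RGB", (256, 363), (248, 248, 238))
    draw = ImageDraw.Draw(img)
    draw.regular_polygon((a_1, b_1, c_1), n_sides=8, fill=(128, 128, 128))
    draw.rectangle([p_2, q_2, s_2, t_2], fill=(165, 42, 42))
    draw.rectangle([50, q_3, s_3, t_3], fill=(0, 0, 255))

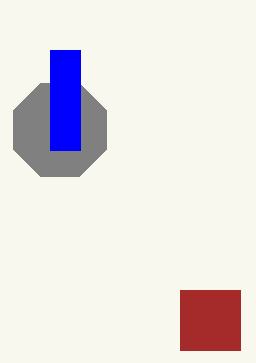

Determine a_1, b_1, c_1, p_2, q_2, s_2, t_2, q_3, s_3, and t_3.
a_1 = 60, b_1 = 130, c_1 = 50, p_2 = 180, q_2 = 290, s_2 = 240, t_2 = 350, q_3 = 50, s_3 = 80, t_3 = 150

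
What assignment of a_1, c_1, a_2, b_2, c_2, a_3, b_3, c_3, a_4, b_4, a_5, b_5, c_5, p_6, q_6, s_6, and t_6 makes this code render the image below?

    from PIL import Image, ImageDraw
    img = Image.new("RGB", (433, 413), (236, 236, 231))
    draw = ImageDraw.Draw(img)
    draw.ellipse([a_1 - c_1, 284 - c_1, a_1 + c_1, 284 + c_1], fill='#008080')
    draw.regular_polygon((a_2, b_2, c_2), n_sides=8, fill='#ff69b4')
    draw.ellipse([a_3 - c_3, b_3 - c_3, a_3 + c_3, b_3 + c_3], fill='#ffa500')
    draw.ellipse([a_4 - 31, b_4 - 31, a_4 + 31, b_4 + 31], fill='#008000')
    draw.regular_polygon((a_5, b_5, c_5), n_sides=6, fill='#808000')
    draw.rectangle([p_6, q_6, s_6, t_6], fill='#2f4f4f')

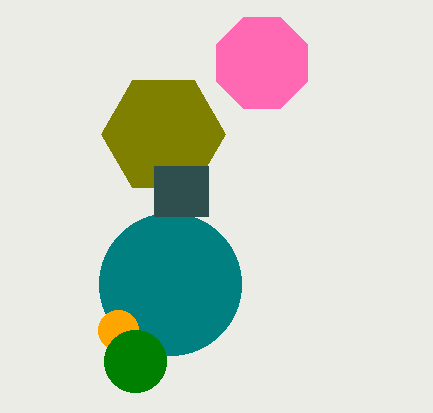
a_1 = 170
c_1 = 71
a_2 = 262
b_2 = 63
c_2 = 49
a_3 = 118
b_3 = 330
c_3 = 20
a_4 = 135
b_4 = 361
a_5 = 163
b_5 = 134
c_5 = 62
p_6 = 154
q_6 = 166
s_6 = 208
t_6 = 216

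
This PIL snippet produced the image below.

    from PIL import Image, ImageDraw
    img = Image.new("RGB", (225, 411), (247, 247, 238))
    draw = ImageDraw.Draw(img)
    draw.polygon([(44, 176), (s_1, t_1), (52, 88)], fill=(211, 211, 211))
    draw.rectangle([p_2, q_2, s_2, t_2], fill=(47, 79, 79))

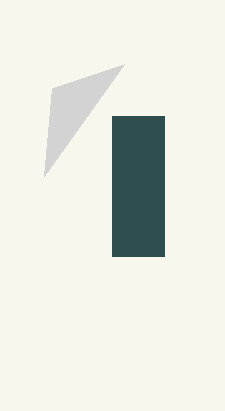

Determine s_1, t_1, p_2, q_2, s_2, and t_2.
s_1 = 124; t_1 = 64; p_2 = 112; q_2 = 116; s_2 = 164; t_2 = 256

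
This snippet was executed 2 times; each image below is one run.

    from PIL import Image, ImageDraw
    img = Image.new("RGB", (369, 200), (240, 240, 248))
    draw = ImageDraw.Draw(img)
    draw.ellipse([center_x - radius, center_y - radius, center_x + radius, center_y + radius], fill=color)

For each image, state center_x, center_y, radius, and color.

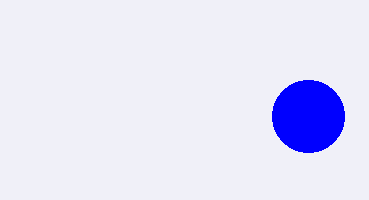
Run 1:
center_x = 308; center_y = 116; radius = 36; color = 'blue'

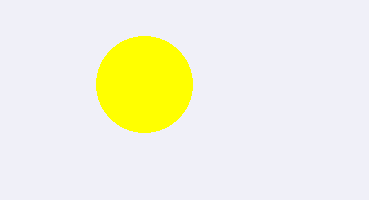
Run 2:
center_x = 144, center_y = 84, radius = 48, color = 'yellow'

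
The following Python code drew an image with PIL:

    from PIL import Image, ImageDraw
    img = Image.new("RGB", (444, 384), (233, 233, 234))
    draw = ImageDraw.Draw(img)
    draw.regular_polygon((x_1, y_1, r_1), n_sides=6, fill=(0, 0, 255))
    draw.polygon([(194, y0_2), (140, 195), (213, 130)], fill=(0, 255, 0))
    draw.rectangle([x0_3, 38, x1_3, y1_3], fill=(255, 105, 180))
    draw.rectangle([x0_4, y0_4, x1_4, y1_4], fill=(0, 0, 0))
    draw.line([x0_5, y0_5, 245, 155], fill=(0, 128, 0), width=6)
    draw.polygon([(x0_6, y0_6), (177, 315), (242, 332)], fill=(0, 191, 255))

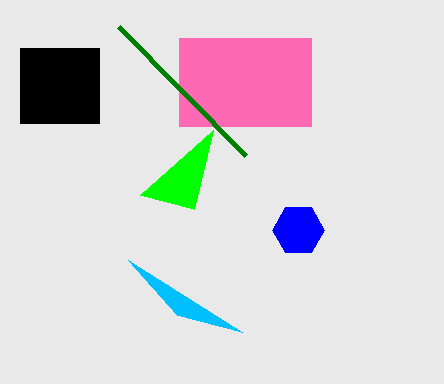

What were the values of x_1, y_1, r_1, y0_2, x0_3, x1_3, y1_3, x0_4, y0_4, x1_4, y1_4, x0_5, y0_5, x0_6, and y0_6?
x_1 = 298; y_1 = 230; r_1 = 26; y0_2 = 209; x0_3 = 179; x1_3 = 311; y1_3 = 126; x0_4 = 20; y0_4 = 48; x1_4 = 99; y1_4 = 123; x0_5 = 118; y0_5 = 26; x0_6 = 128; y0_6 = 260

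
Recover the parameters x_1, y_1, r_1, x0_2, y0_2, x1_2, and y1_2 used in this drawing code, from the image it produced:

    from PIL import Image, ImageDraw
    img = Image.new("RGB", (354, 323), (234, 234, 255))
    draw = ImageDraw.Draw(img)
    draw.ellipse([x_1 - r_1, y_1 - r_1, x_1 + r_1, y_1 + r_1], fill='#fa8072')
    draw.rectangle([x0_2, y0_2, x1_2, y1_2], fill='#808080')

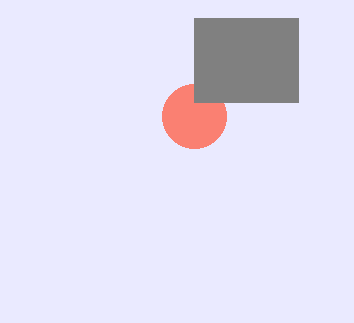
x_1 = 194
y_1 = 116
r_1 = 32
x0_2 = 194
y0_2 = 18
x1_2 = 298
y1_2 = 102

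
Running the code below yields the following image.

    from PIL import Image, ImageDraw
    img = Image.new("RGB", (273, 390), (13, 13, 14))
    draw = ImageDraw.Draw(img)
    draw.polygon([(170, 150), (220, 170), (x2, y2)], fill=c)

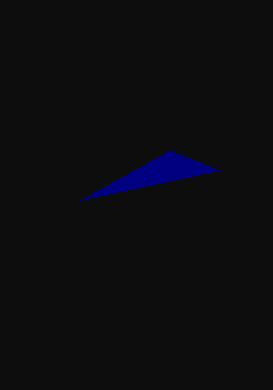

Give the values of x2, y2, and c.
x2 = 80
y2 = 200
c = 'navy'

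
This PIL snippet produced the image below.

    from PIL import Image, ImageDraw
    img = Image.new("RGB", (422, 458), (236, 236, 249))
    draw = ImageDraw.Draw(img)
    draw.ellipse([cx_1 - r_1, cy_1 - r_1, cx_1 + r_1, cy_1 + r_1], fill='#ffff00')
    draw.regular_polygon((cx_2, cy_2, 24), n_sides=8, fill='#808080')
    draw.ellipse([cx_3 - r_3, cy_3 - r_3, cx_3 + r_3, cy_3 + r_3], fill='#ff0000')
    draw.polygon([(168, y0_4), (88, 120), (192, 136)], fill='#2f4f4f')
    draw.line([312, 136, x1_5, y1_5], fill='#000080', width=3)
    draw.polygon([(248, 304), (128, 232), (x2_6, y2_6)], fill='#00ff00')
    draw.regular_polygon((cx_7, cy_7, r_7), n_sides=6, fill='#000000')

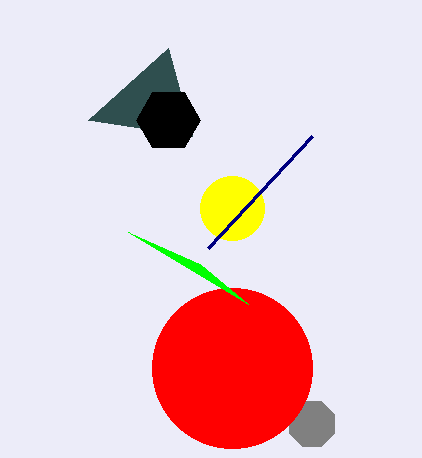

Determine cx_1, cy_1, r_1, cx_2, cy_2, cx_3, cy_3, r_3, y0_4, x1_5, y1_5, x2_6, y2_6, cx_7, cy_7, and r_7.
cx_1 = 232; cy_1 = 208; r_1 = 32; cx_2 = 312; cy_2 = 424; cx_3 = 232; cy_3 = 368; r_3 = 80; y0_4 = 48; x1_5 = 208; y1_5 = 248; x2_6 = 200; y2_6 = 264; cx_7 = 168; cy_7 = 120; r_7 = 32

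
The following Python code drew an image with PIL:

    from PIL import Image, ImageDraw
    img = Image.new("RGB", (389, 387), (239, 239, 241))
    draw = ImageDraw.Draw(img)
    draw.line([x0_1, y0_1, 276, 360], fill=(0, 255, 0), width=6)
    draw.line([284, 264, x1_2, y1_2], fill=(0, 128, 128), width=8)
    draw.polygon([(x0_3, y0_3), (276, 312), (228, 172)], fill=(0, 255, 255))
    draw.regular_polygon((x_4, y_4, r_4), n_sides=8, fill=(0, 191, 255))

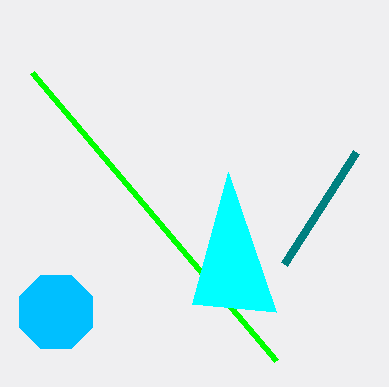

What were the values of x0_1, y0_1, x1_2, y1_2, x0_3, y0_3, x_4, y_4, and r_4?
x0_1 = 32
y0_1 = 72
x1_2 = 356
y1_2 = 152
x0_3 = 192
y0_3 = 304
x_4 = 56
y_4 = 312
r_4 = 40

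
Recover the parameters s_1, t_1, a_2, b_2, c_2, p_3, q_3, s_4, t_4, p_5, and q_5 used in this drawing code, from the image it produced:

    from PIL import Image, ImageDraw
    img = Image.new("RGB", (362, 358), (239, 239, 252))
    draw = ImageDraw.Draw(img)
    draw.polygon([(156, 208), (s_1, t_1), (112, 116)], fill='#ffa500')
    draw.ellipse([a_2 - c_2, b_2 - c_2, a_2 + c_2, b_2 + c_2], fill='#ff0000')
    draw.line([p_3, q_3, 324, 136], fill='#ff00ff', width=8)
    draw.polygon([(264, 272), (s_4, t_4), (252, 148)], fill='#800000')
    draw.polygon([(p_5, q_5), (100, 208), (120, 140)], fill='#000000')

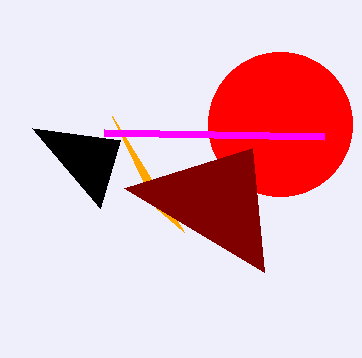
s_1 = 184; t_1 = 232; a_2 = 280; b_2 = 124; c_2 = 72; p_3 = 104; q_3 = 132; s_4 = 124; t_4 = 188; p_5 = 32; q_5 = 128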